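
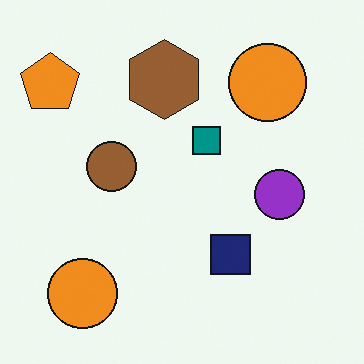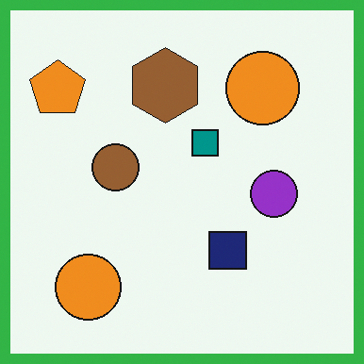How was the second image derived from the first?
The transformation is: framed with a green border.

A solid green frame runs around the edge of the second image, with the content slightly shrunk inside it.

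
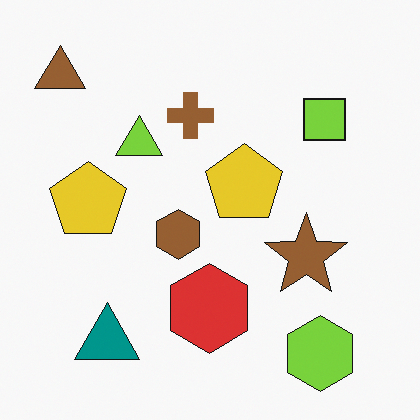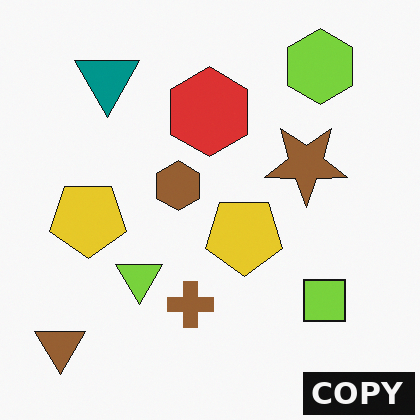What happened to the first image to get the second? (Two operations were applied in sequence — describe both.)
It was flipped vertically (top ↔ bottom), then watermarked with the text "COPY" in the lower-right corner.

The lime hexagon is in the bottom-right of the first image and the top-right of the second — shapes on opposite sides of the horizontal midline have swapped in a mirror flip. A dark label reading "COPY" appears in the lower-right corner.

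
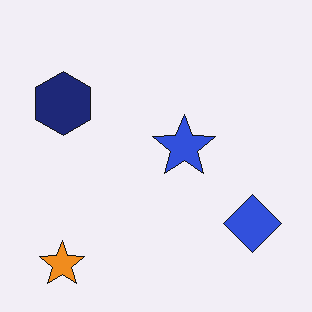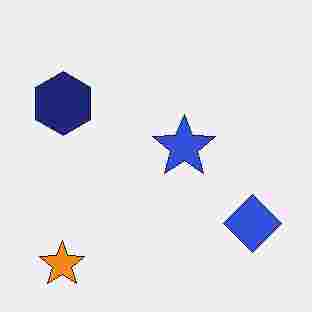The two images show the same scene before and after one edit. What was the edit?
Heavily JPEG-compressed with obvious blocking artifacts.

Blocky 8×8 compression artifacts appear around shape edges and the flat background shows ringing — characteristic JPEG degradation.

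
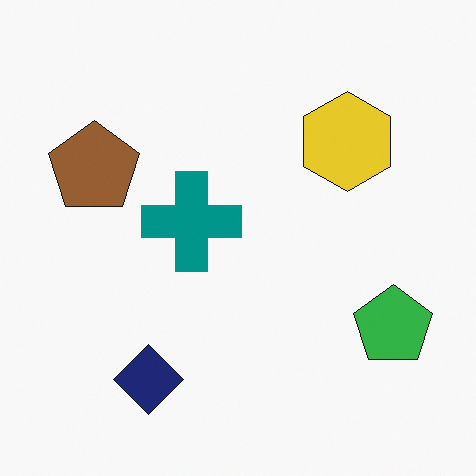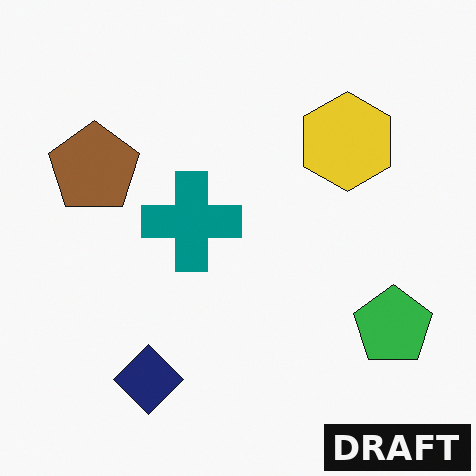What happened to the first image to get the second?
Watermarked with the text "DRAFT" in the lower-right corner.

A dark label reading "DRAFT" appears in the lower-right corner.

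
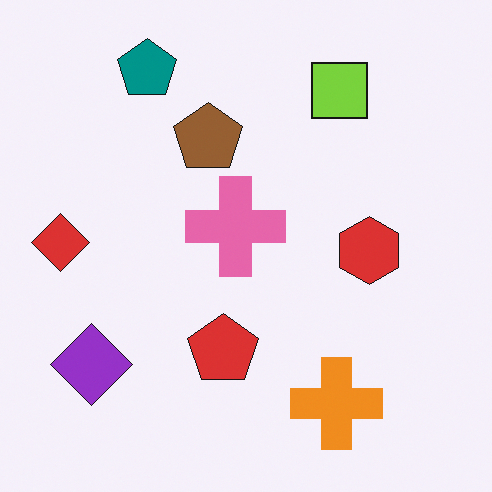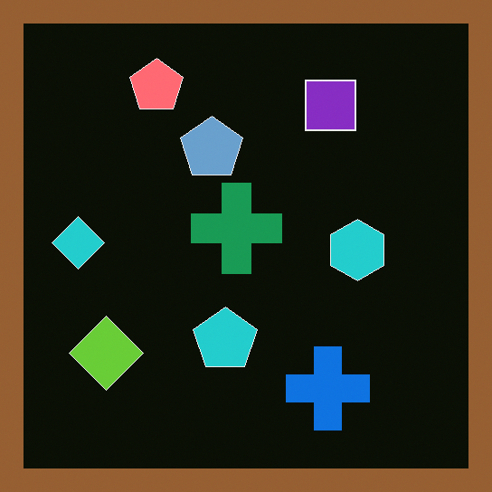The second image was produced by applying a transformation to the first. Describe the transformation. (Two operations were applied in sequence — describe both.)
The image was color-inverted (negative), then framed with a brown border.

The light background has become dark and every shape's color is its complement — a photographic negative. A solid brown frame runs around the edge of the second image, with the content slightly shrunk inside it.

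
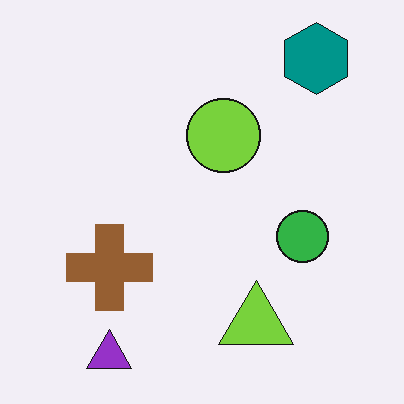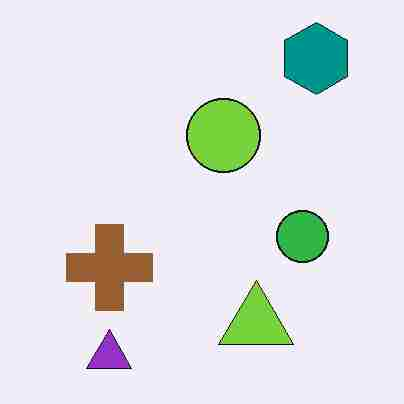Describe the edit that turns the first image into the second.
This is the original image heavily JPEG-compressed with obvious blocking artifacts.

Blocky 8×8 compression artifacts appear around shape edges and the flat background shows ringing — characteristic JPEG degradation.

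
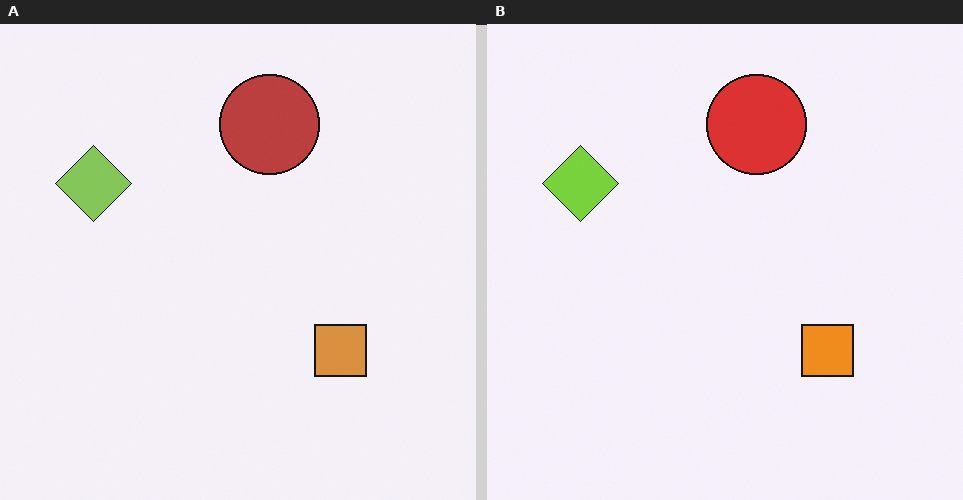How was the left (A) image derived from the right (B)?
Slightly desaturated.

All colors are more muted and greyish — a global saturation change.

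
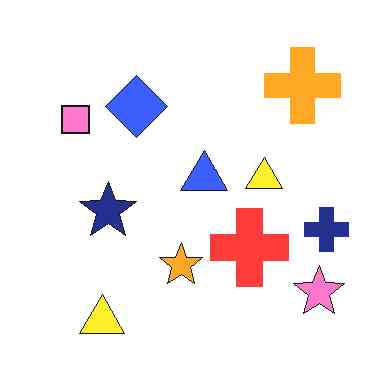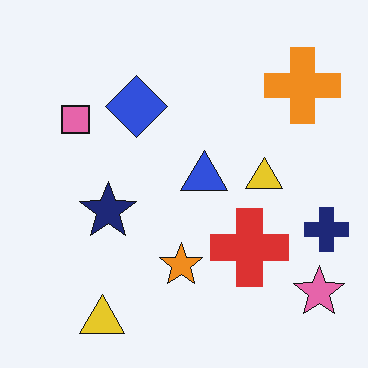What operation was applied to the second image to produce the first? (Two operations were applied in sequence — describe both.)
Brightened a little, then given moderate JPEG compression.

Every pixel — background and shapes alike — is uniformly brightened. Blocky 8×8 compression artifacts appear around shape edges and the flat background shows ringing — characteristic JPEG degradation.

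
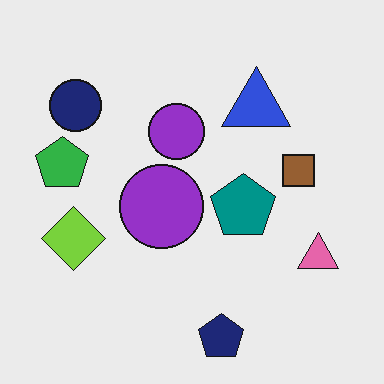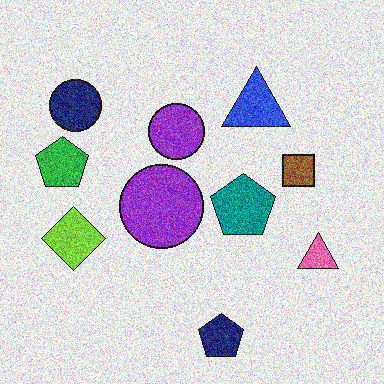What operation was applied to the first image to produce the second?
The second image is the first degraded with a thick layer of grain.

Random speckle covers the whole image, including the flat background.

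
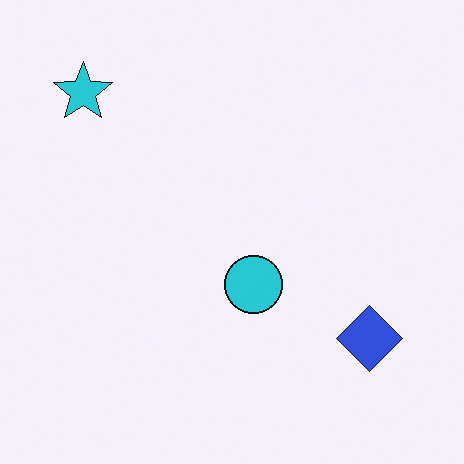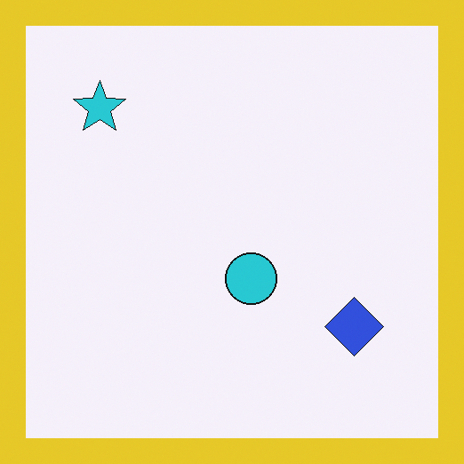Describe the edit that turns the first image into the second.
It was framed with a yellow border.

A solid yellow frame runs around the edge of the second image, with the content slightly shrunk inside it.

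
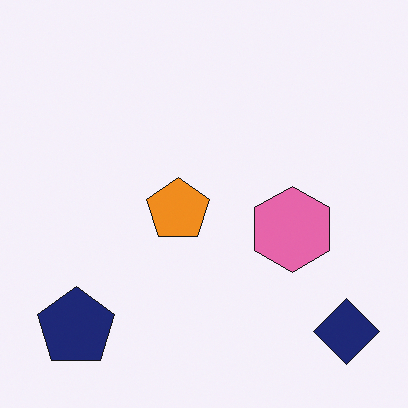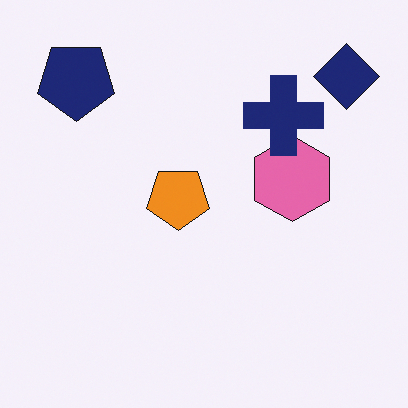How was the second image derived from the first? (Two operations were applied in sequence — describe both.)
The second image is the first flipped vertically (top ↔ bottom), then overlaid with an additional navy cross.

The navy diamond is in the bottom-right of the first image and the top-right of the second — shapes on opposite sides of the horizontal midline have swapped in a mirror flip. A navy cross appears in the second image that is absent from the first.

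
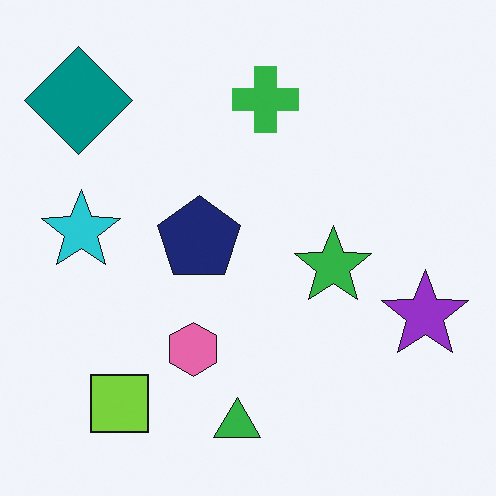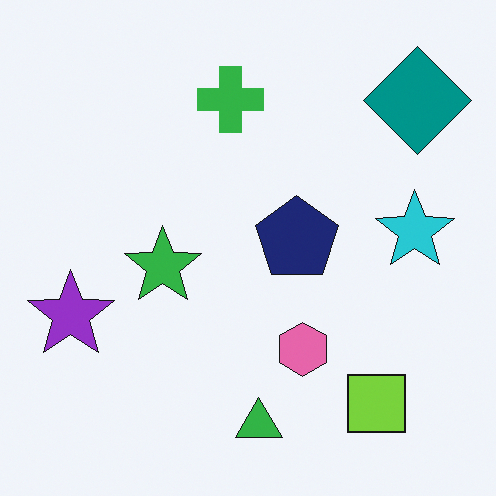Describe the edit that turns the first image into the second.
Flipped horizontally (left ↔ right).

The purple star is in the right of the first image and the left of the second — shapes on opposite sides of the vertical midline have swapped in a mirror flip.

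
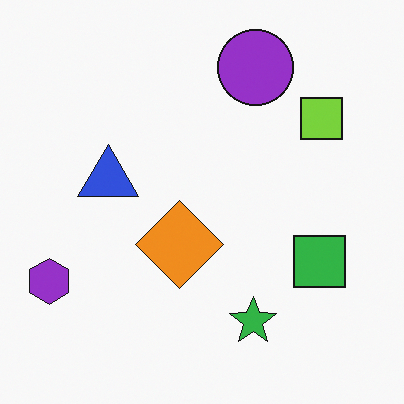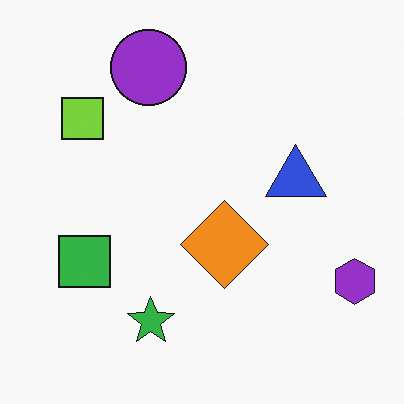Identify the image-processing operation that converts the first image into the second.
The transformation is: flipped horizontally (left ↔ right).

The purple hexagon is in the bottom-left of the first image and the bottom-right of the second — shapes on opposite sides of the vertical midline have swapped in a mirror flip.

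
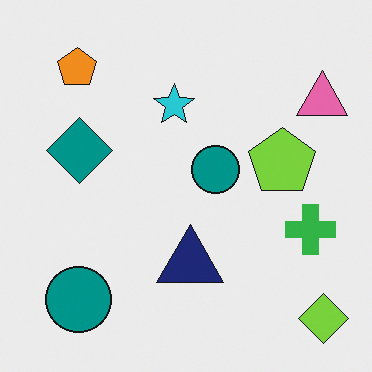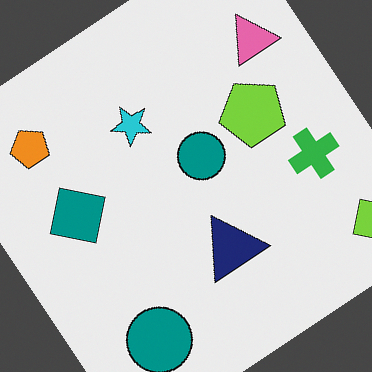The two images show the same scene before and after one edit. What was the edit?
It was rotated counter-clockwise by a large amount — several tens of degrees.

Every shape is tilted by the same angle and the image corners show triangular fill wedges — a whole-image rotation by a non-right angle.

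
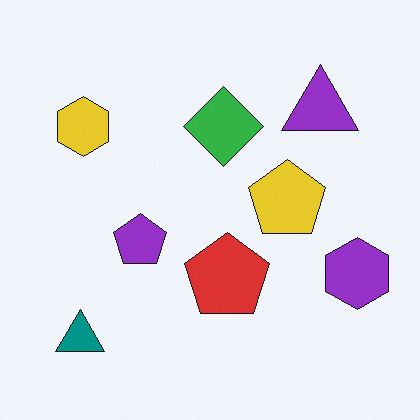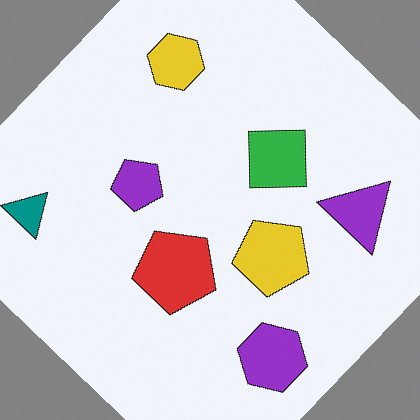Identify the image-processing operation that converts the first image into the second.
This is the original image rotated clockwise by a large amount — several tens of degrees.

Every shape is tilted by the same angle and the image corners show triangular fill wedges — a whole-image rotation by a non-right angle.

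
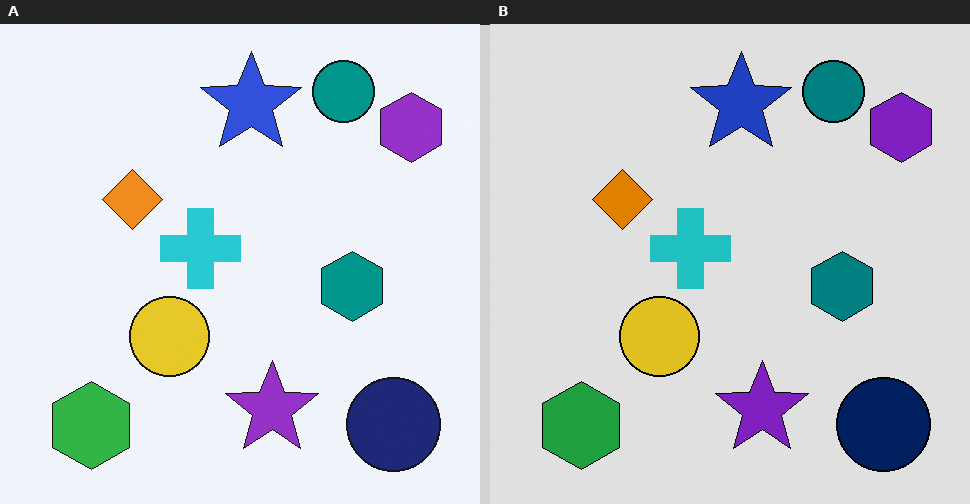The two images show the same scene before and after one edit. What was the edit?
Moderately posterized.

Each flat color has snapped to a coarser quantized level — most visibly, the near-white background has dropped to a flat grey.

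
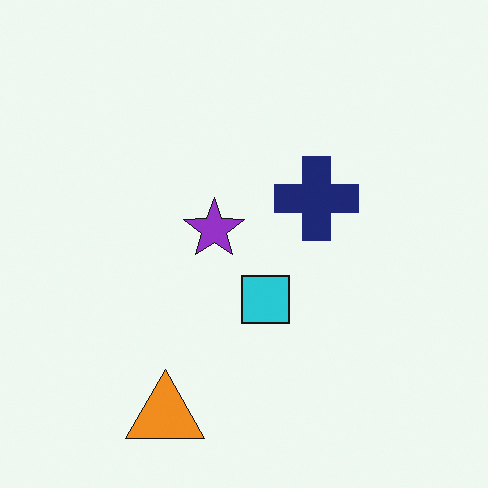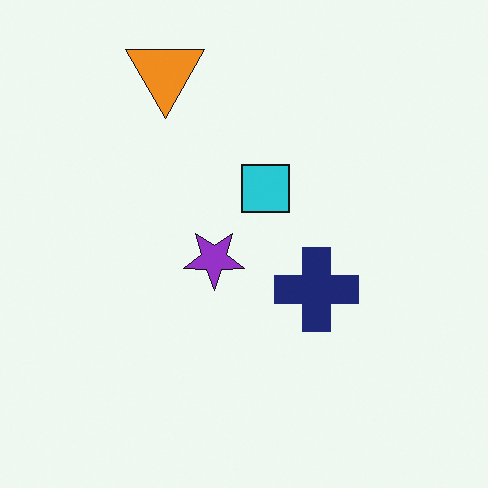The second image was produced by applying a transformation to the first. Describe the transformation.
Flipped vertically (top ↔ bottom).

The orange triangle is in the bottom of the first image and the top of the second — shapes on opposite sides of the horizontal midline have swapped in a mirror flip.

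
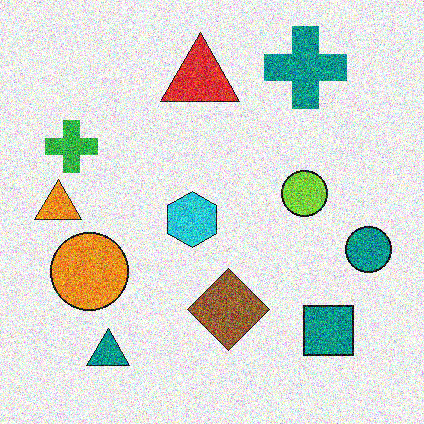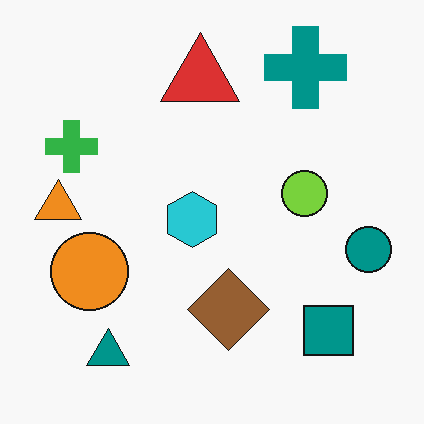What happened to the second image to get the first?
The image was degraded with heavy additive noise.

Random speckle covers the whole image, including the flat background.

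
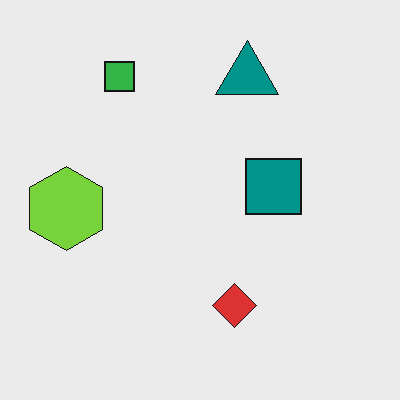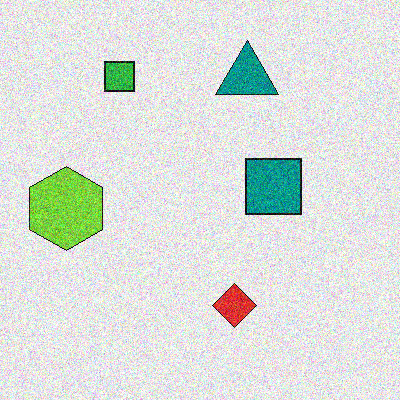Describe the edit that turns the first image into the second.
Degraded with heavy additive noise.

Random speckle covers the whole image, including the flat background.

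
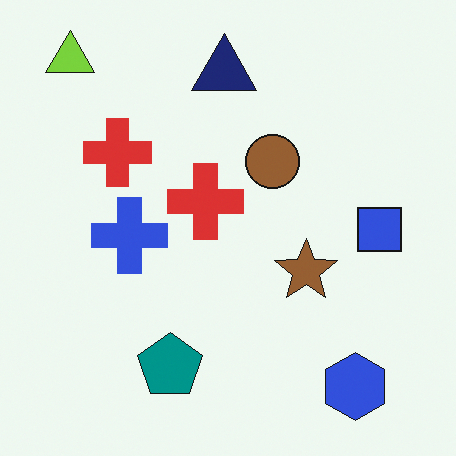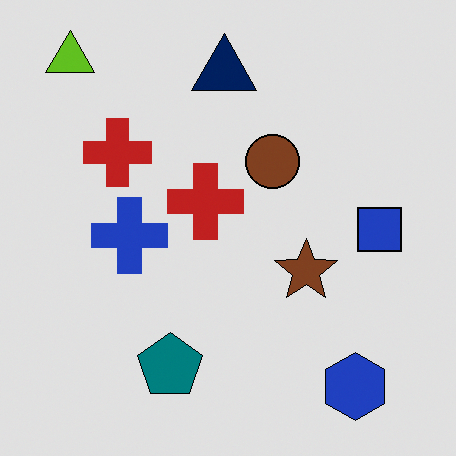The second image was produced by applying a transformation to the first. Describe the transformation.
The transformation is: posterized to a reduced palette.

Each flat color has snapped to a coarser quantized level — most visibly, the near-white background has dropped to a flat grey.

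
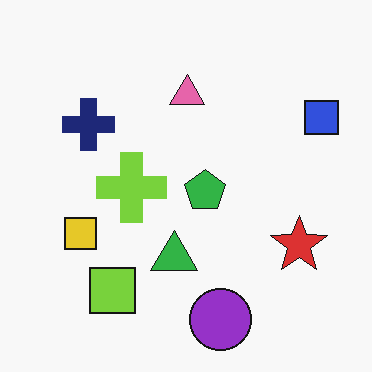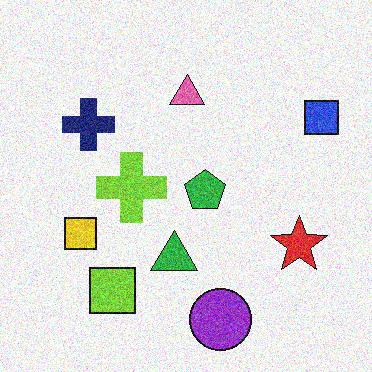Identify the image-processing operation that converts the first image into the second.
It was degraded with visible gaussian noise.

Random speckle covers the whole image, including the flat background.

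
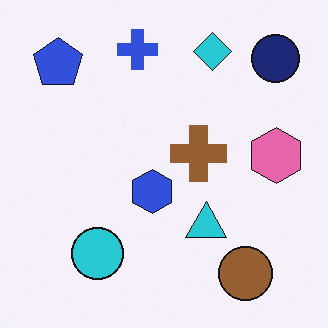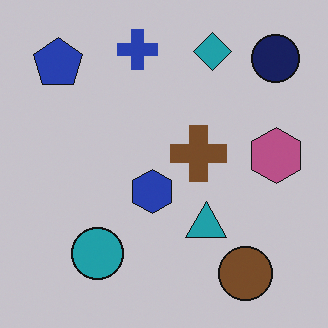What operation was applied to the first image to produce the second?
The second image is the first slightly darkened.

Every pixel — background and shapes alike — is uniformly darkened.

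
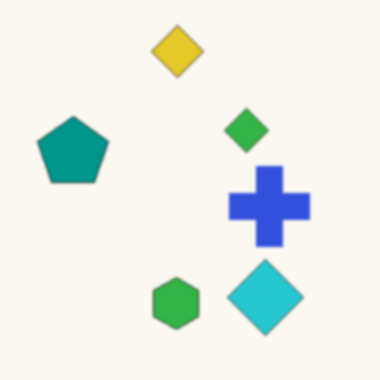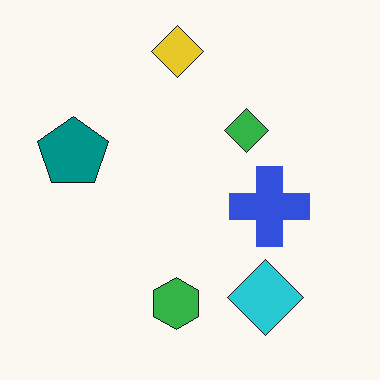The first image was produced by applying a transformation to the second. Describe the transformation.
Slightly softened.

Shape edges and outlines are uniformly softened across the whole image.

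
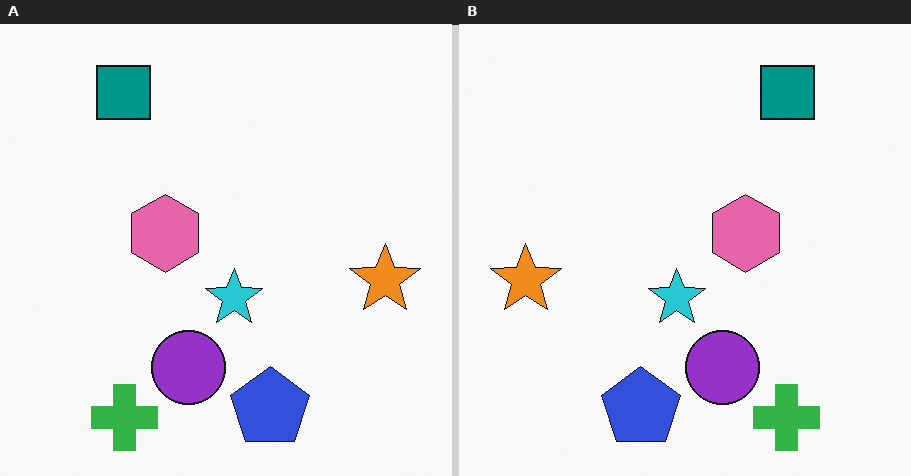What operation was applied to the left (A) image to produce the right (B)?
The transformation is: flipped horizontally (left ↔ right).

The orange star is in the right of the left (A) image and the left of the right (B) — shapes on opposite sides of the vertical midline have swapped in a mirror flip.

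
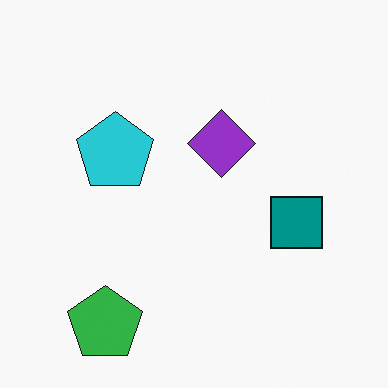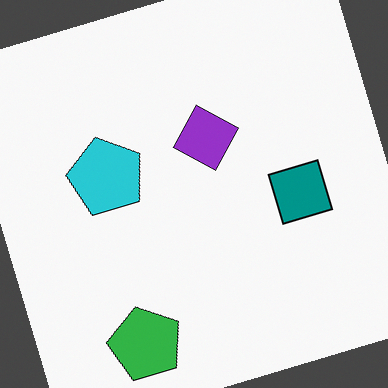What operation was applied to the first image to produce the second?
It was rotated counter-clockwise by a moderate amount.

Every shape is tilted by the same angle and the image corners show triangular fill wedges — a whole-image rotation by a non-right angle.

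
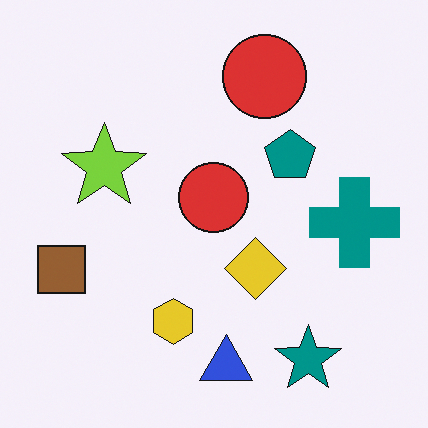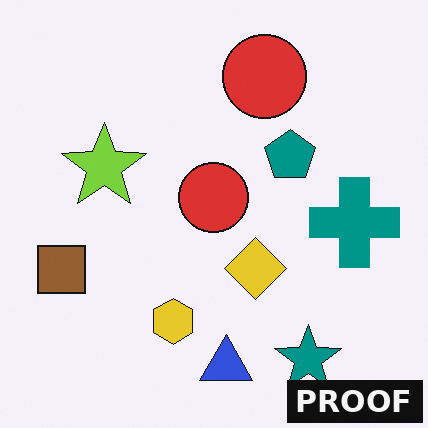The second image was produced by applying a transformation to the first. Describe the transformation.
Watermarked with the text "PROOF" in the lower-right corner.

A dark label reading "PROOF" appears in the lower-right corner.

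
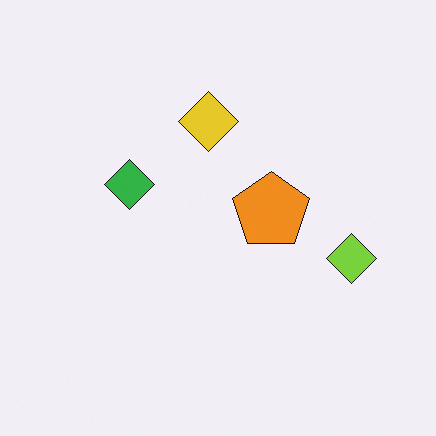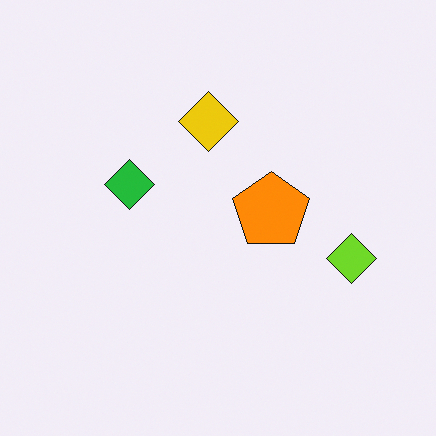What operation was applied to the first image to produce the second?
The transformation is: slightly oversaturated.

All colors are more vivid — a global saturation change.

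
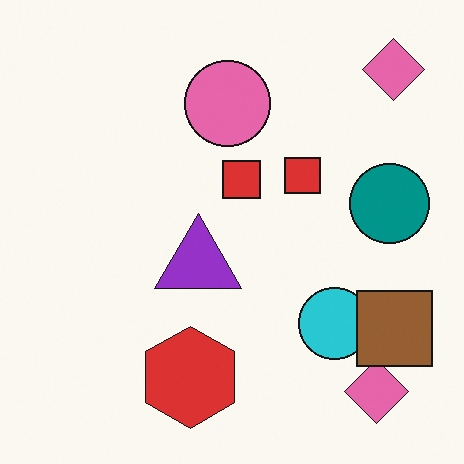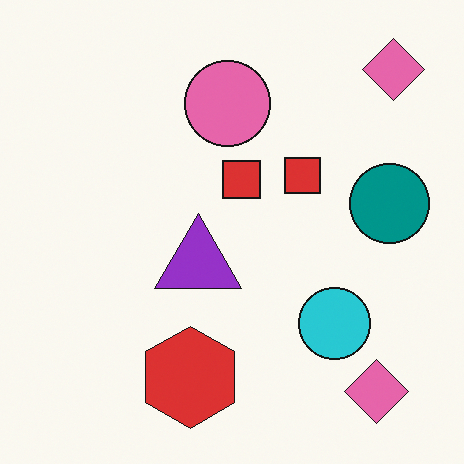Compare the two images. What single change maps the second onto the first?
Overlaid with an additional brown square.

A brown square appears in the first image that is absent from the second.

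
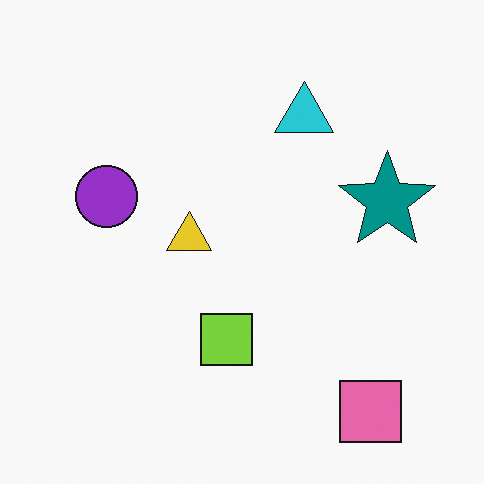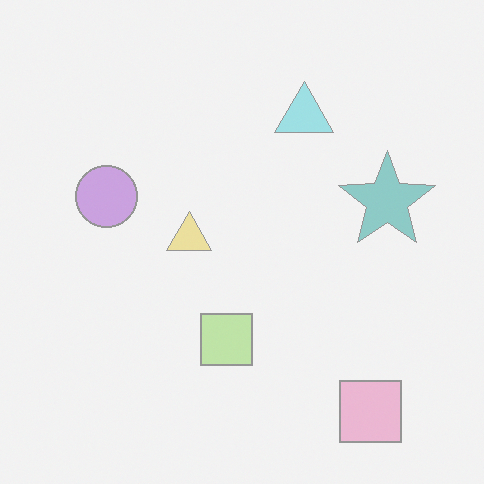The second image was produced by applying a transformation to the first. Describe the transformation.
Given much lower contrast.

Tones are pushed toward mid-grey across the whole image — a global contrast change.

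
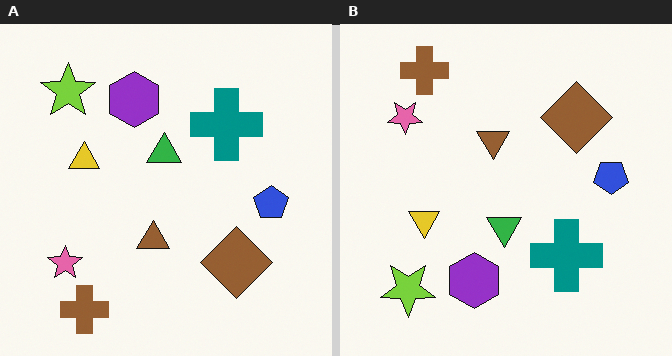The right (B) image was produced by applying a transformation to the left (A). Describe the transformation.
Flipped vertically (top ↔ bottom).

The brown cross is in the bottom-left of the left (A) image and the top-left of the right (B) — shapes on opposite sides of the horizontal midline have swapped in a mirror flip.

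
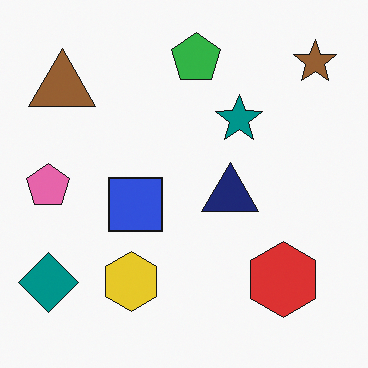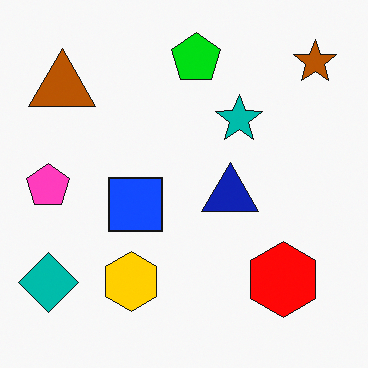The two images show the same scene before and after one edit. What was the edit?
It was made much more vivid (saturation change).

All colors are more vivid — a global saturation change.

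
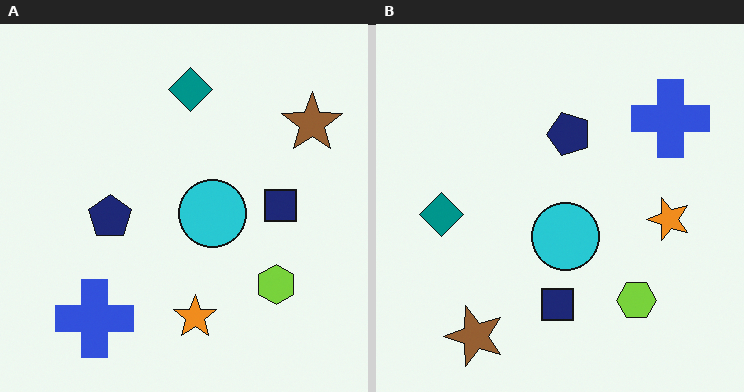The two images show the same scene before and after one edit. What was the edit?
The right (B) image is the left (A) transposed (reflected across the top-left ↔ bottom-right diagonal).

Shapes have swapped their row and column positions — what was in the top-right is now in the bottom-left — a diagonal reflection.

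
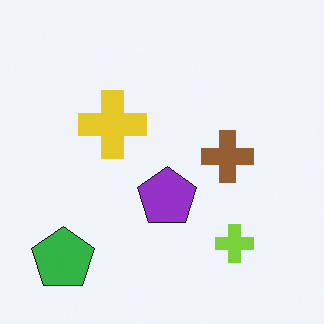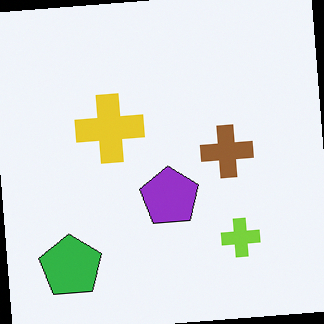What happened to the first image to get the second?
The image was rotated counter-clockwise by a small amount.

Every shape is tilted by the same angle and the image corners show triangular fill wedges — a whole-image rotation by a non-right angle.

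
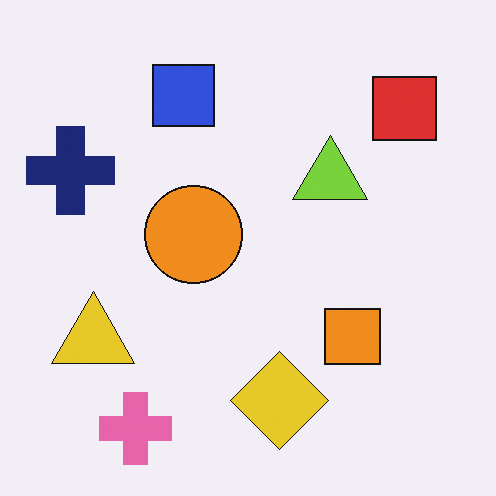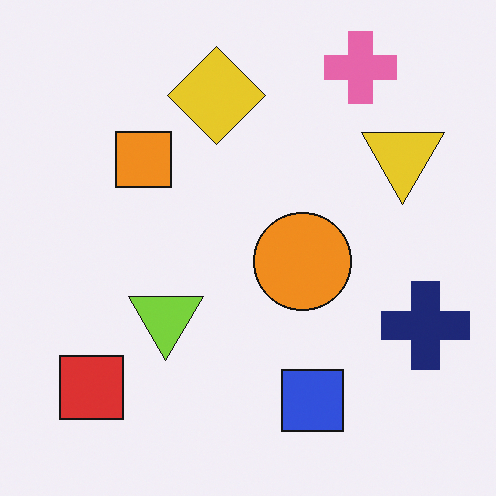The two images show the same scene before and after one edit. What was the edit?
This is the original image rotated 180°.

The pink cross sits in the bottom-left of the first image and the top-right of the second — consistent with a whole-image 180° rotation.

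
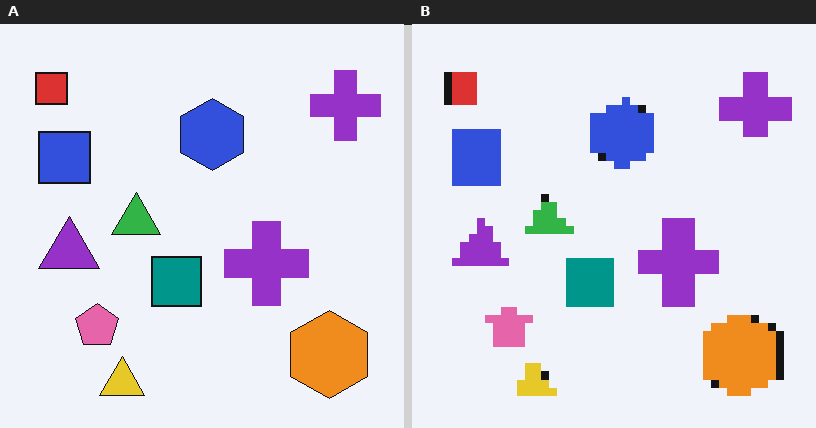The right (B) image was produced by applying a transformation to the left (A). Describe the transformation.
The transformation is: pixelated into visible square blocks.

Shapes are reduced to large square blocks; fine edges and outlines are lost — a downscale-then-upscale (mosaic) effect.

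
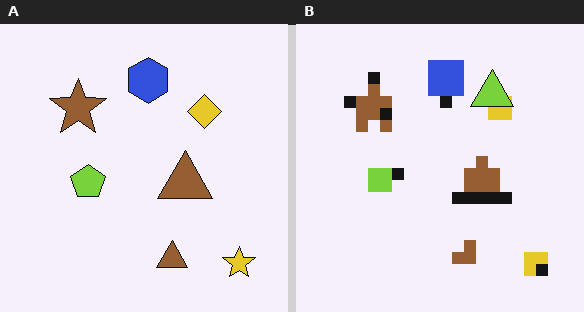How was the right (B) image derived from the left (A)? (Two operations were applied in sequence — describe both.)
This is the original image heavily pixelated into large blocks, then overlaid with an additional lime triangle.

Shapes are reduced to large square blocks; fine edges and outlines are lost — a downscale-then-upscale (mosaic) effect. A lime triangle appears in the right (B) image that is absent from the left (A).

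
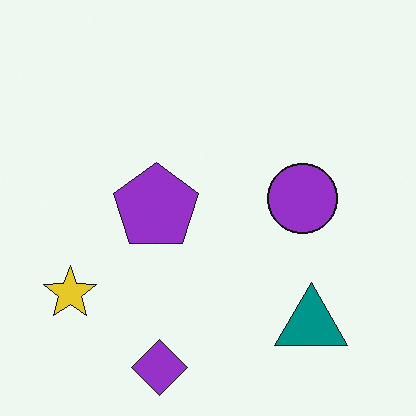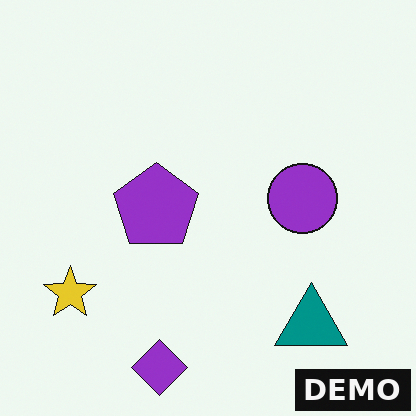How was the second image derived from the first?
It was watermarked with the text "DEMO" in the lower-right corner.

A dark label reading "DEMO" appears in the lower-right corner.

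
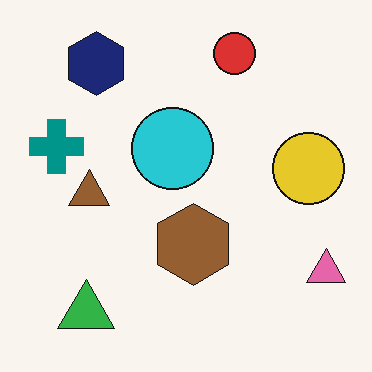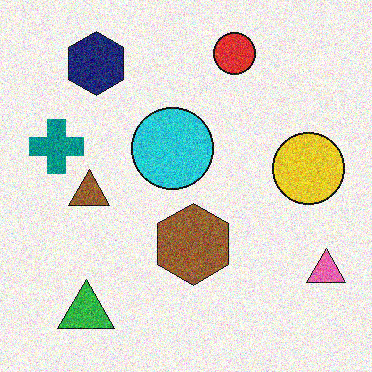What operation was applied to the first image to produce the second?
The image was degraded with visible gaussian noise.

Random speckle covers the whole image, including the flat background.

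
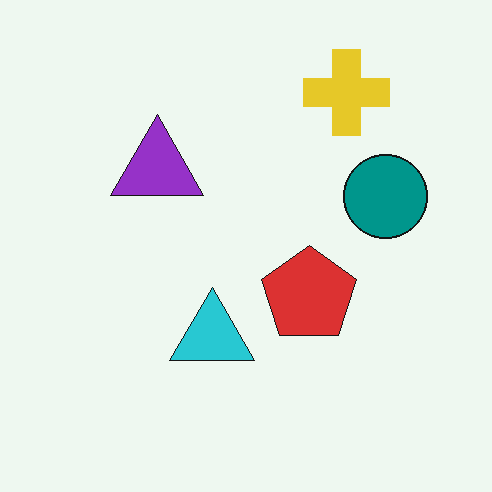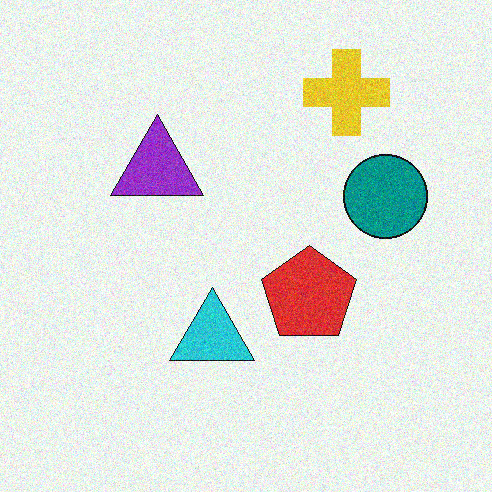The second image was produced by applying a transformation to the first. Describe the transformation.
The image was degraded with visible gaussian noise.

Random speckle covers the whole image, including the flat background.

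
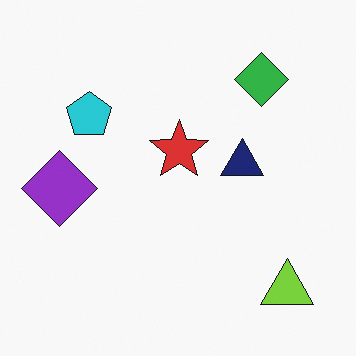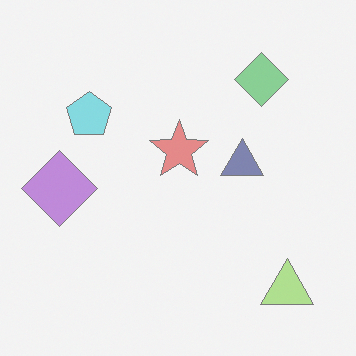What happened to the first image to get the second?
It was given much lower contrast.

Tones are pushed toward mid-grey across the whole image — a global contrast change.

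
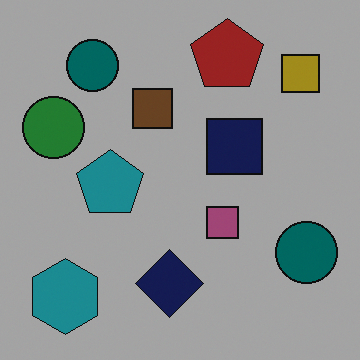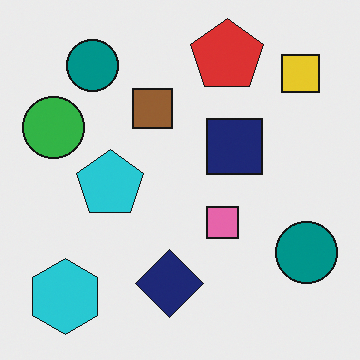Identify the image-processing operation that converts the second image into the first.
This is the original image substantially darkened.

Every pixel — background and shapes alike — is uniformly darkened.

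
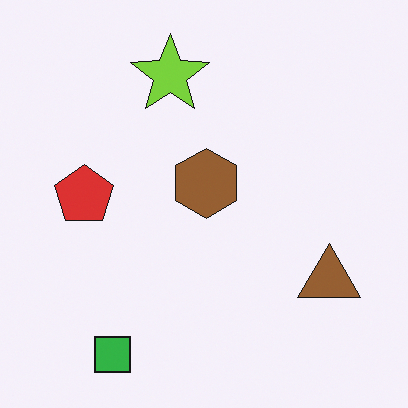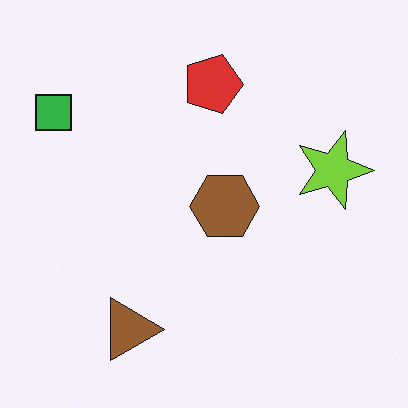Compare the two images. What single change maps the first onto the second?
The image was rotated 90° clockwise.

The green square sits in the bottom-left of the first image and the top-left of the second — consistent with a whole-image 90° clockwise rotation.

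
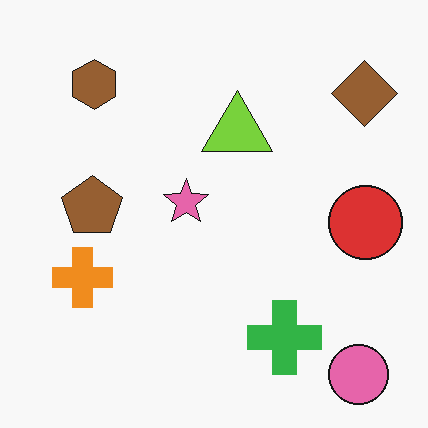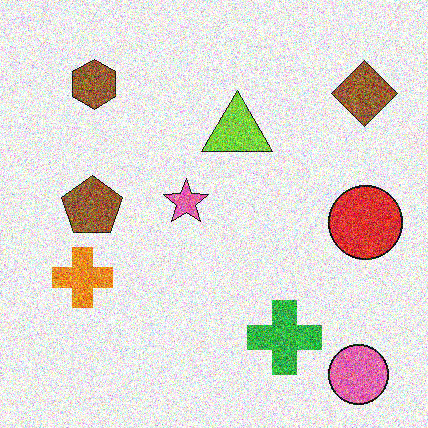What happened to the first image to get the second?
The transformation is: degraded with a thick layer of grain.

Random speckle covers the whole image, including the flat background.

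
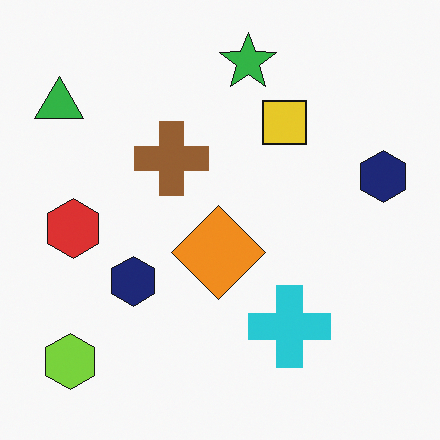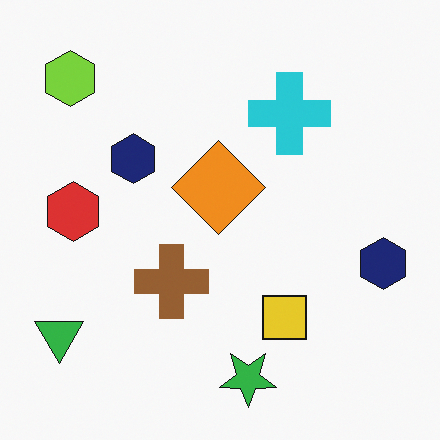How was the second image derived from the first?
This is the original image flipped vertically (top ↔ bottom).

The green star is in the top of the first image and the bottom of the second — shapes on opposite sides of the horizontal midline have swapped in a mirror flip.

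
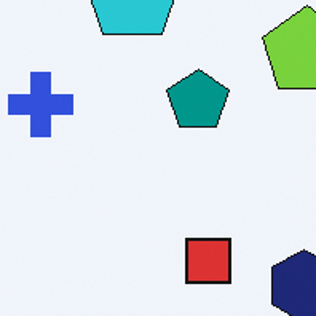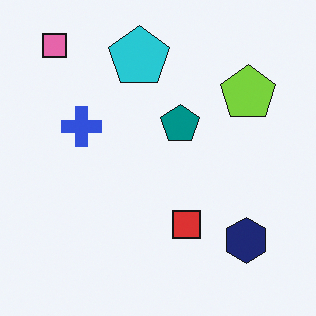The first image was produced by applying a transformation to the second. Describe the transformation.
Cropped slightly and scaled back up.

The visible shapes are larger and the field of view is narrower; shapes near the original edges may be partly or wholly outside the frame — a crop-and-rescale.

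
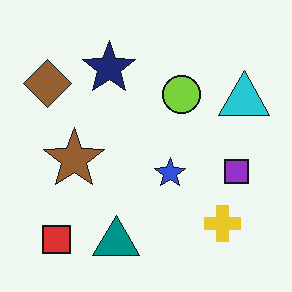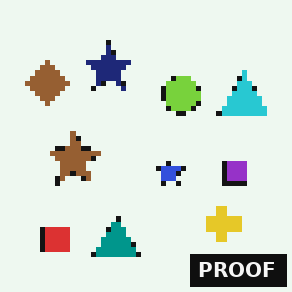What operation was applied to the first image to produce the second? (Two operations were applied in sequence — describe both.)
Mildly pixelated, then watermarked with the text "PROOF" in the lower-right corner.

Shapes are reduced to large square blocks; fine edges and outlines are lost — a downscale-then-upscale (mosaic) effect. A dark label reading "PROOF" appears in the lower-right corner.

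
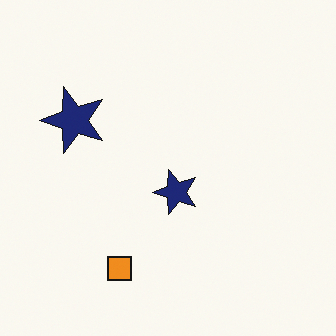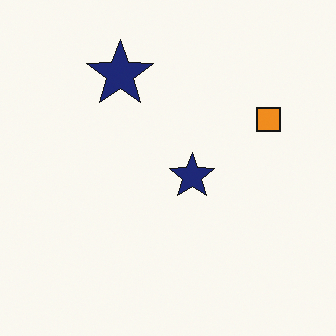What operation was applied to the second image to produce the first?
This is the original image transposed (reflected across the top-left ↔ bottom-right diagonal).

Shapes have swapped their row and column positions — what was in the top-right is now in the bottom-left — a diagonal reflection.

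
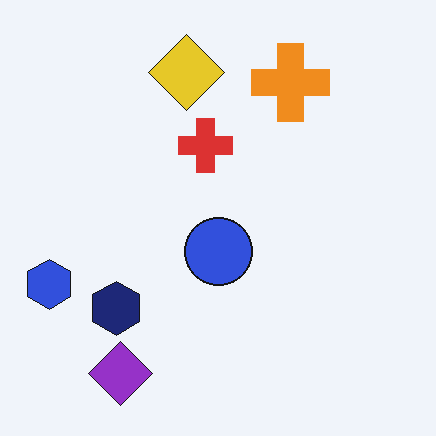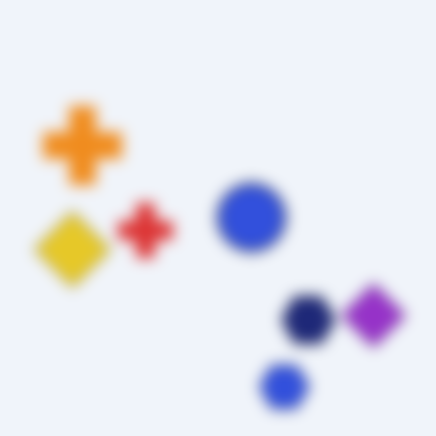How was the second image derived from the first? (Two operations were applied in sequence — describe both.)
The image was strongly gaussian-blurred, then rotated 90° counter-clockwise.

Shape edges and outlines are uniformly softened across the whole image. The purple diamond sits in the bottom-left of the first image and the bottom-right of the second — consistent with a whole-image 90° counter-clockwise rotation.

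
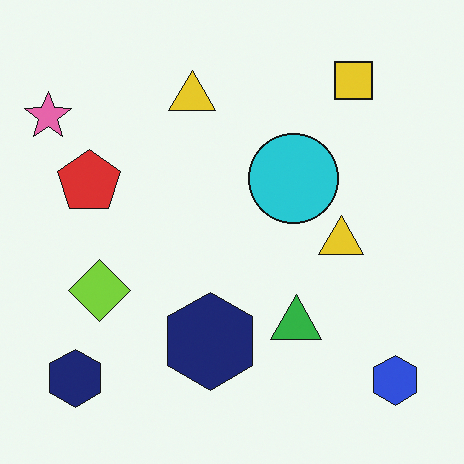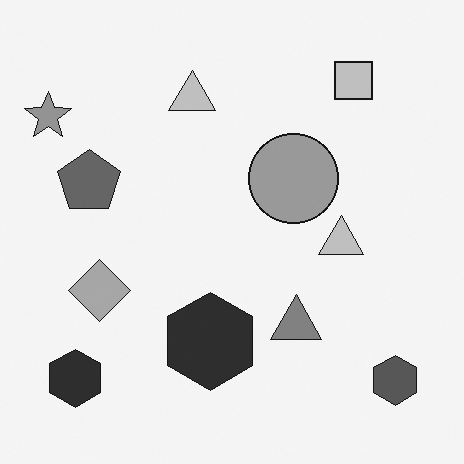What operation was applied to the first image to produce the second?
It was converted to grayscale.

All color is removed — every shape is now a shade of grey.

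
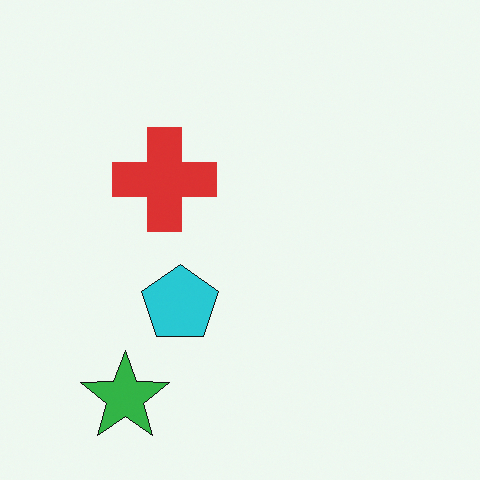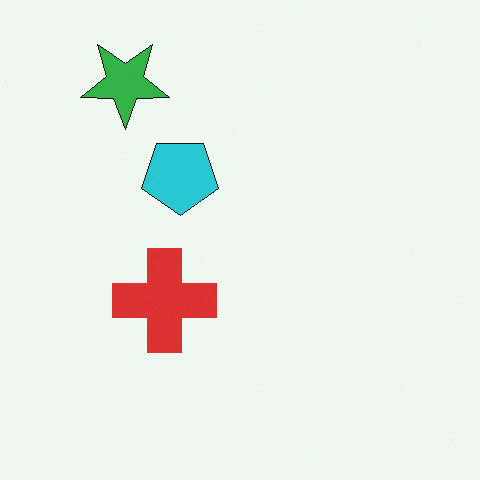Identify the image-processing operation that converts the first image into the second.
Flipped vertically (top ↔ bottom).

The green star is in the bottom-left of the first image and the top-left of the second — shapes on opposite sides of the horizontal midline have swapped in a mirror flip.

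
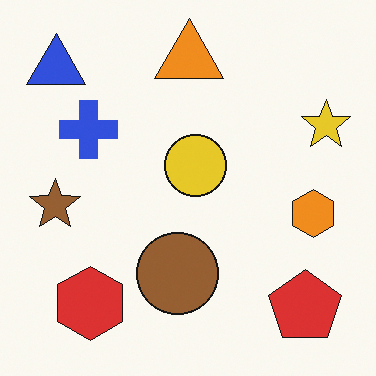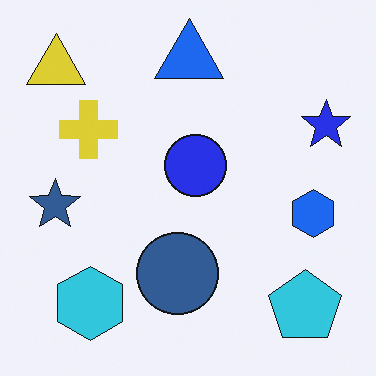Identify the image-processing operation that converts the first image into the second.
The transformation is: hue-shifted by a large amount.

Every shape's color has rotated by the same amount around the hue wheel — a uniform hue shift.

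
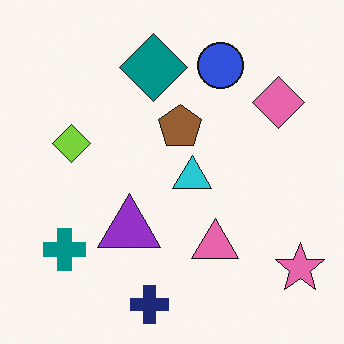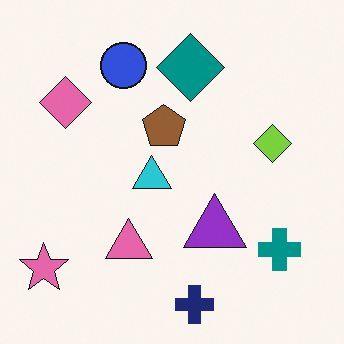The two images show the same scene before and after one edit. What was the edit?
Flipped horizontally (left ↔ right).

The pink star is in the bottom-right of the first image and the bottom-left of the second — shapes on opposite sides of the vertical midline have swapped in a mirror flip.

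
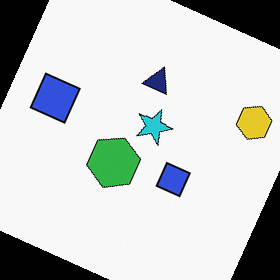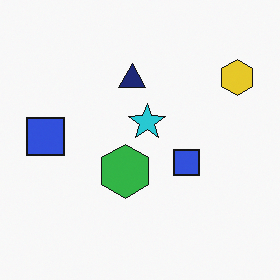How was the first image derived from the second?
The image was rotated clockwise by a moderate amount.

Every shape is tilted by the same angle and the image corners show triangular fill wedges — a whole-image rotation by a non-right angle.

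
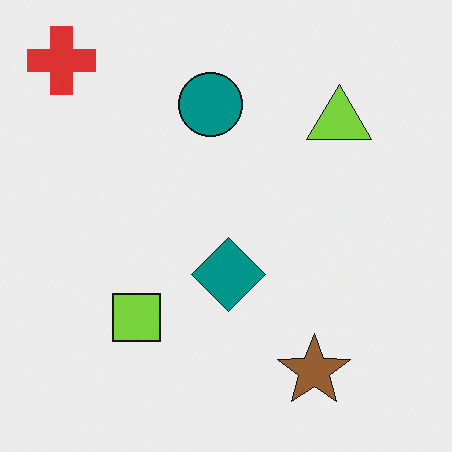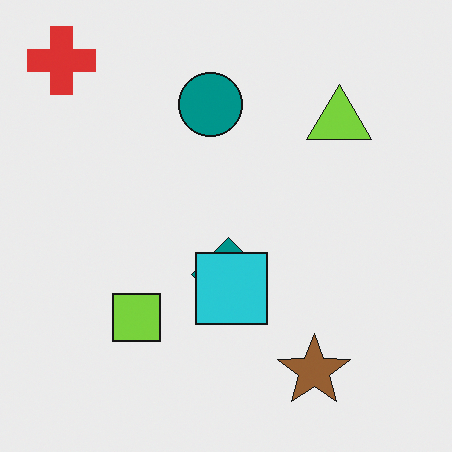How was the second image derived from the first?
It was overlaid with an additional cyan square.

A cyan square appears in the second image that is absent from the first.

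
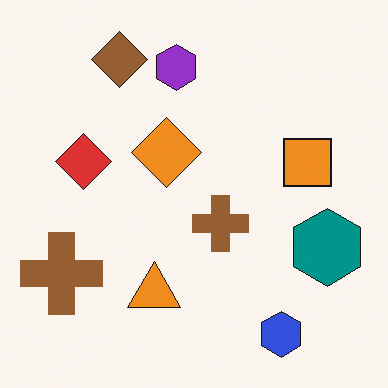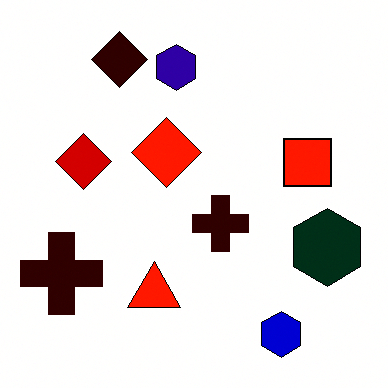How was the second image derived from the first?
It was boosted in contrast.

Tones are pushed away from mid-grey across the whole image — a global contrast change.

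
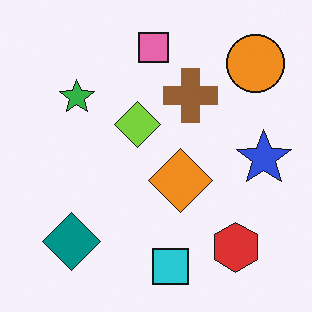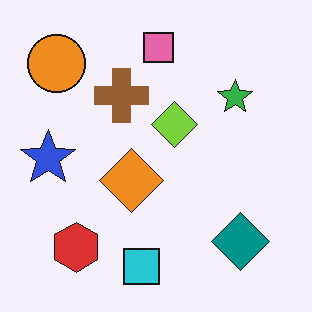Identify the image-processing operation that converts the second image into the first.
This is the original image flipped horizontally (left ↔ right).

The blue star is in the left of the second image and the right of the first — shapes on opposite sides of the vertical midline have swapped in a mirror flip.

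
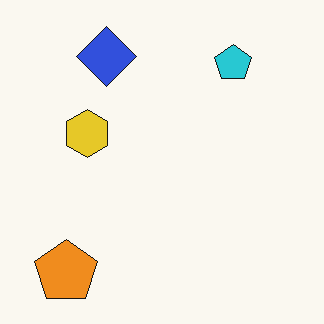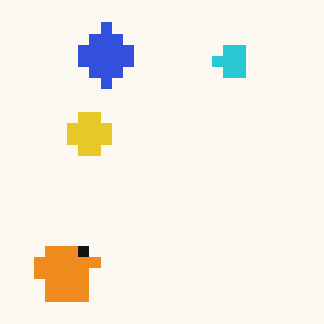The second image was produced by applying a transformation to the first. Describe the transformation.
It was coarsely pixelated.

Shapes are reduced to large square blocks; fine edges and outlines are lost — a downscale-then-upscale (mosaic) effect.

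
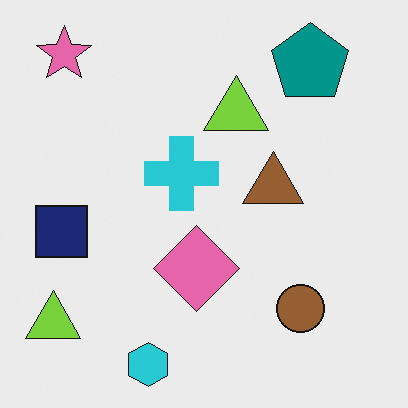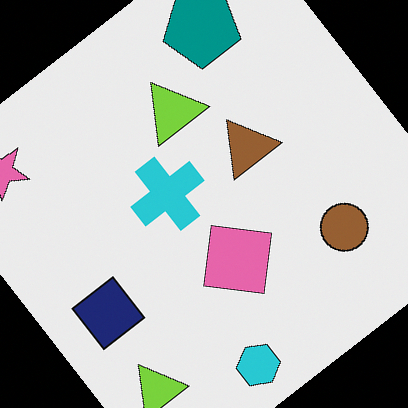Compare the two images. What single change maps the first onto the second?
The transformation is: rotated counter-clockwise by a large amount — several tens of degrees.

Every shape is tilted by the same angle and the image corners show triangular fill wedges — a whole-image rotation by a non-right angle.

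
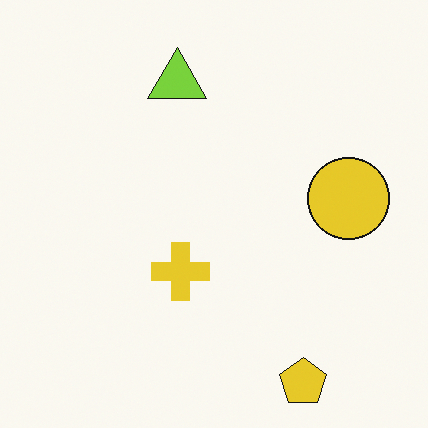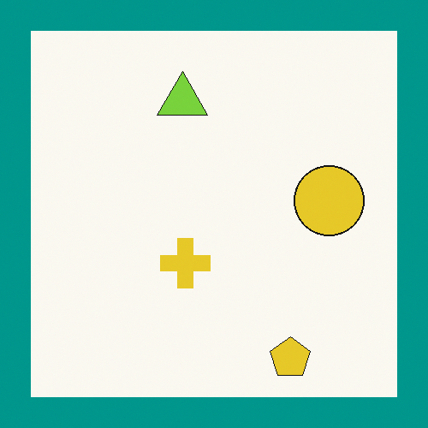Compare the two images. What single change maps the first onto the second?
Framed with a teal border.

A solid teal frame runs around the edge of the second image, with the content slightly shrunk inside it.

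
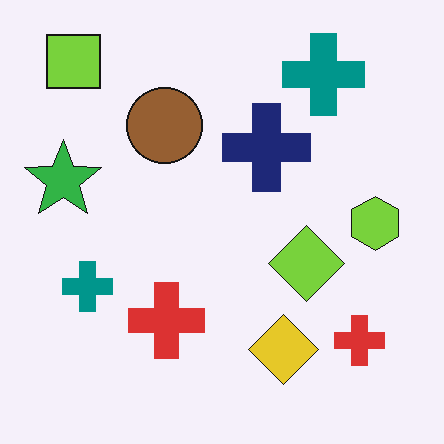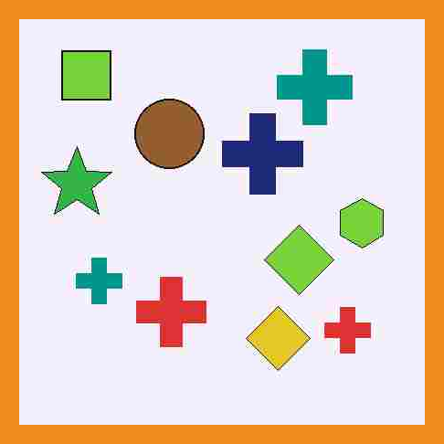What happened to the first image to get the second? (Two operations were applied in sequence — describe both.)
The image was heavily JPEG-compressed with obvious blocking artifacts, then framed with a orange border.

Blocky 8×8 compression artifacts appear around shape edges and the flat background shows ringing — characteristic JPEG degradation. A solid orange frame runs around the edge of the second image, with the content slightly shrunk inside it.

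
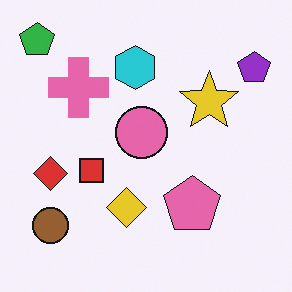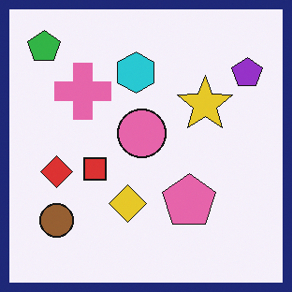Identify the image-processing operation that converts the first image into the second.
The image was framed with a navy border.

A solid navy frame runs around the edge of the second image, with the content slightly shrunk inside it.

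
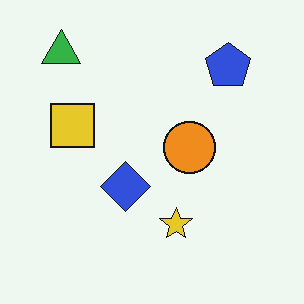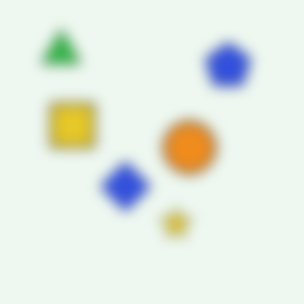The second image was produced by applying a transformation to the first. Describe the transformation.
It was heavily blurred.

Shape edges and outlines are uniformly softened across the whole image.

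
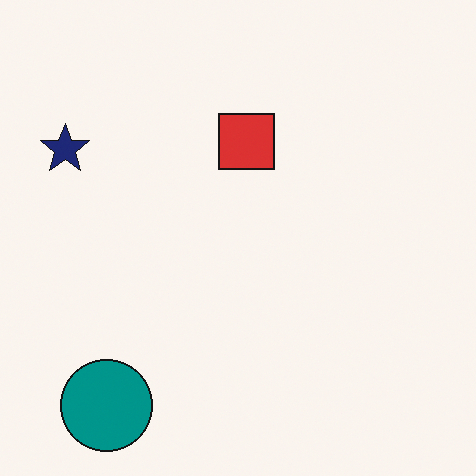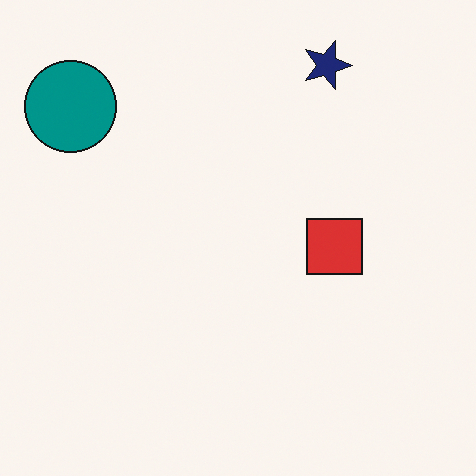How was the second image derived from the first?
Rotated 90° clockwise.

The teal circle sits in the bottom-left of the first image and the top-left of the second — consistent with a whole-image 90° clockwise rotation.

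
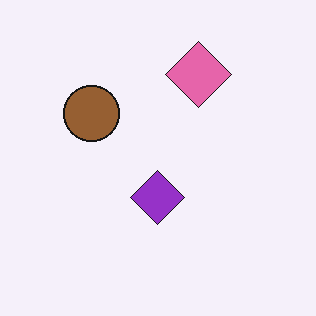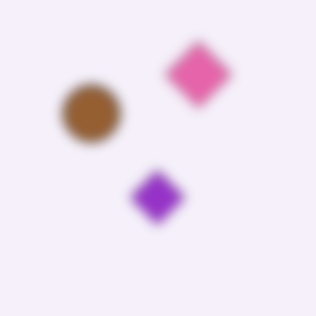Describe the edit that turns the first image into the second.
The transformation is: strongly gaussian-blurred.

Shape edges and outlines are uniformly softened across the whole image.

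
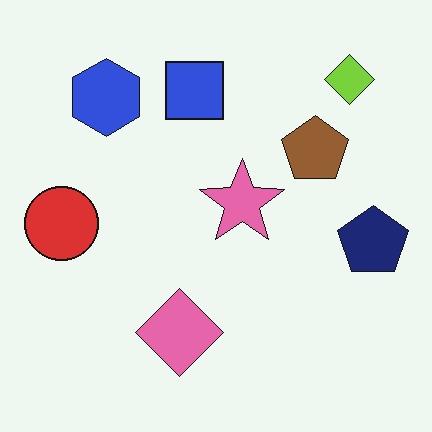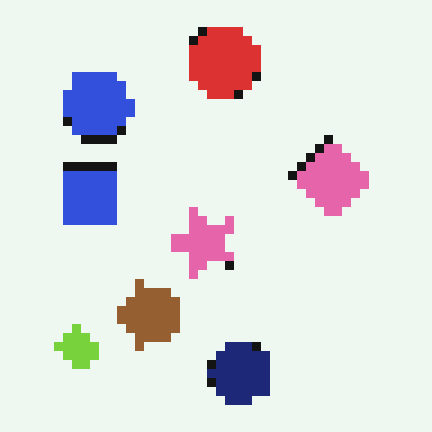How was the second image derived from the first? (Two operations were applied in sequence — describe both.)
The transformation is: coarsely pixelated, then transposed (reflected across the top-left ↔ bottom-right diagonal).

Shapes are reduced to large square blocks; fine edges and outlines are lost — a downscale-then-upscale (mosaic) effect. Shapes have swapped their row and column positions — what was in the top-right is now in the bottom-left — a diagonal reflection.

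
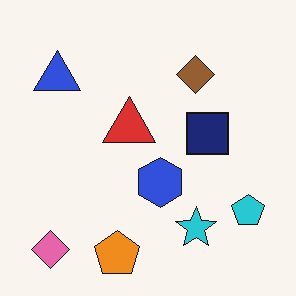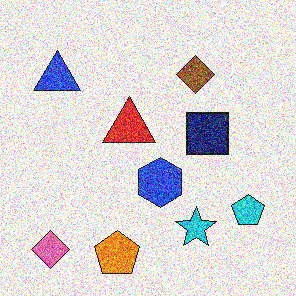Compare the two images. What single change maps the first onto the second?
The second image is the first degraded with heavy additive noise.

Random speckle covers the whole image, including the flat background.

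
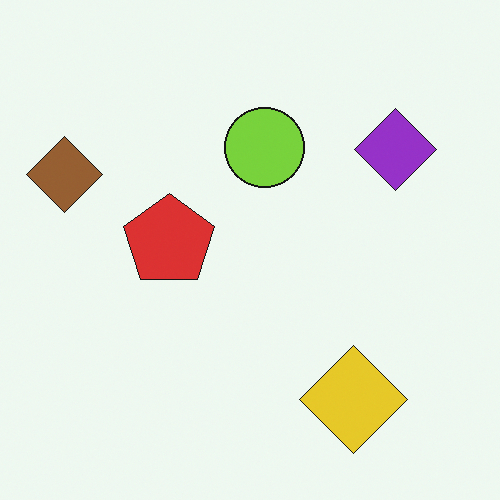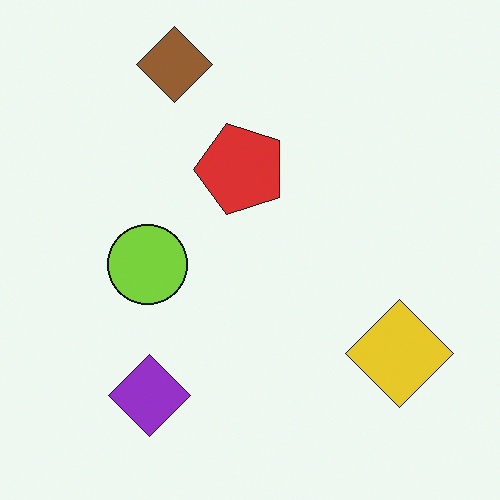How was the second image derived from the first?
The second image is the first transposed (reflected across the top-left ↔ bottom-right diagonal).

Shapes have swapped their row and column positions — what was in the top-right is now in the bottom-left — a diagonal reflection.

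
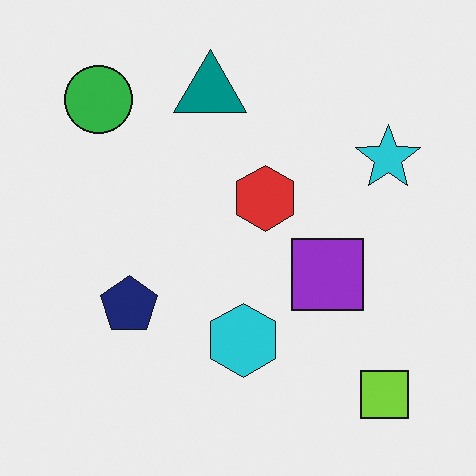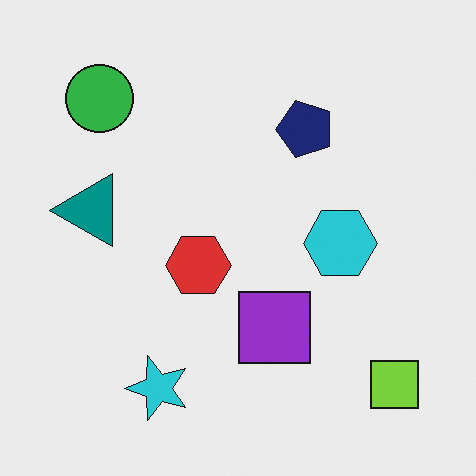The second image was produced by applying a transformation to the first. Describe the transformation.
This is the original image transposed (reflected across the top-left ↔ bottom-right diagonal).

Shapes have swapped their row and column positions — what was in the top-right is now in the bottom-left — a diagonal reflection.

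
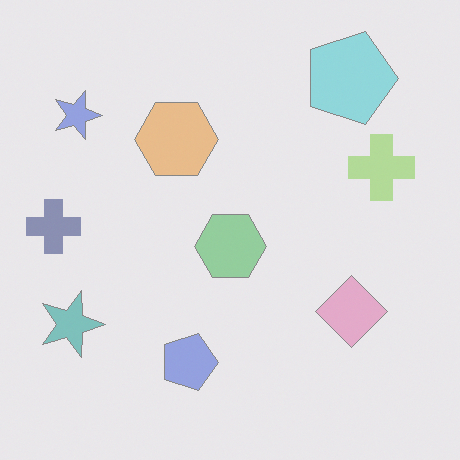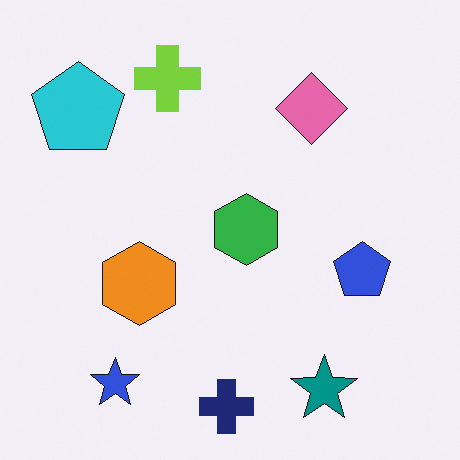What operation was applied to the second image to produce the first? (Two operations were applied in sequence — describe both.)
The image was given much lower contrast, then rotated 90° clockwise.

Tones are pushed toward mid-grey across the whole image — a global contrast change. The cyan pentagon sits in the top-left of the second image and the top-right of the first — consistent with a whole-image 90° clockwise rotation.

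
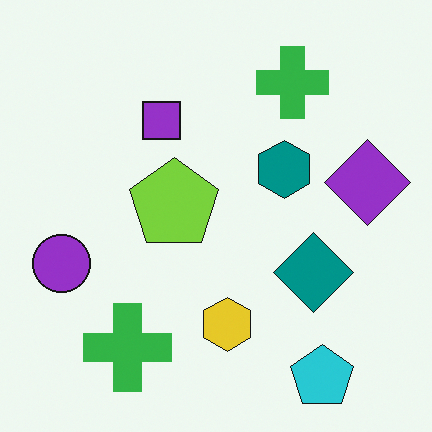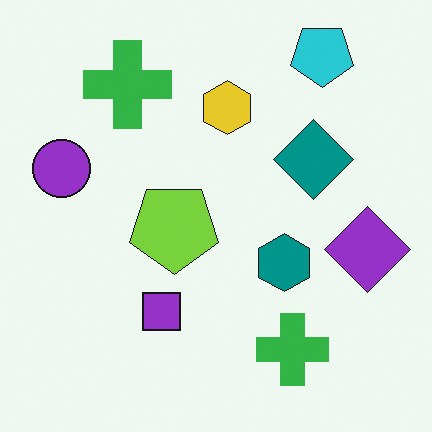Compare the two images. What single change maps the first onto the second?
Flipped vertically (top ↔ bottom).

The cyan pentagon is in the bottom-right of the first image and the top-right of the second — shapes on opposite sides of the horizontal midline have swapped in a mirror flip.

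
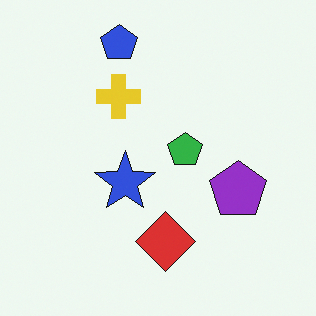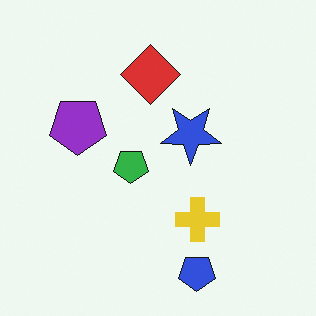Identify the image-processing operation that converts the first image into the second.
The image was rotated 180°.

The blue pentagon sits in the top of the first image and the bottom of the second — consistent with a whole-image 180° rotation.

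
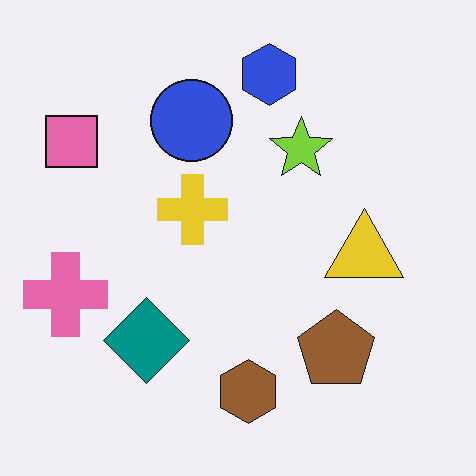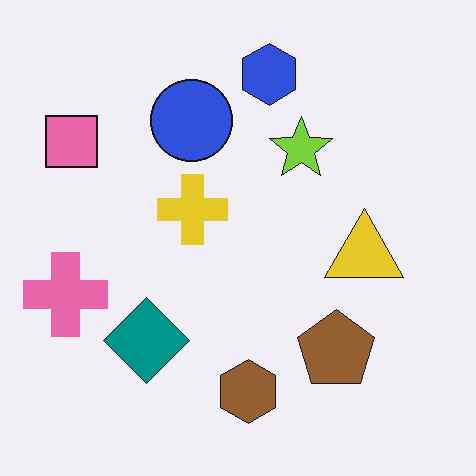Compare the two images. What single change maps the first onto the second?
The second image is the first JPEG-compressed with visible artifacts.

Blocky 8×8 compression artifacts appear around shape edges and the flat background shows ringing — characteristic JPEG degradation.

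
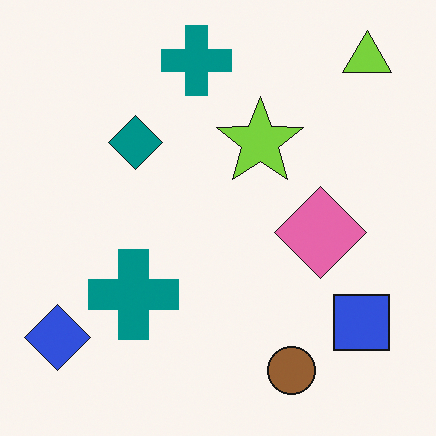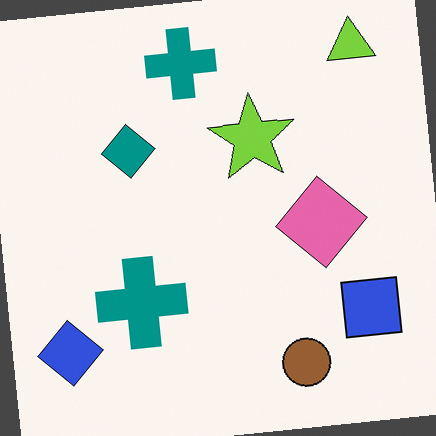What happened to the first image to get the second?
Rotated counter-clockwise by a few degrees.

Every shape is tilted by the same angle and the image corners show triangular fill wedges — a whole-image rotation by a non-right angle.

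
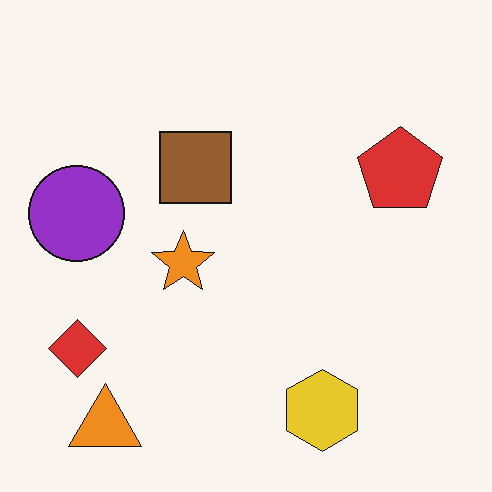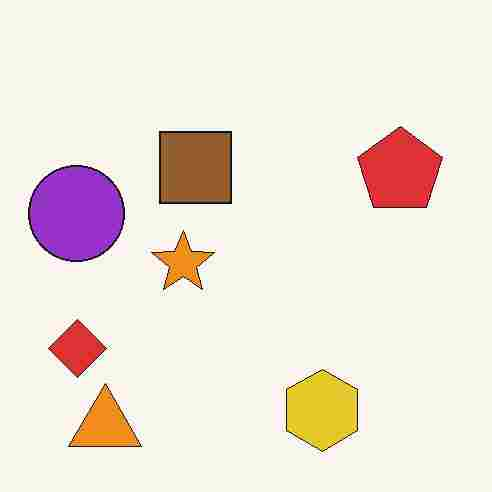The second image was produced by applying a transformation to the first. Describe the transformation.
This is the original image heavily JPEG-compressed with obvious blocking artifacts.

Blocky 8×8 compression artifacts appear around shape edges and the flat background shows ringing — characteristic JPEG degradation.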